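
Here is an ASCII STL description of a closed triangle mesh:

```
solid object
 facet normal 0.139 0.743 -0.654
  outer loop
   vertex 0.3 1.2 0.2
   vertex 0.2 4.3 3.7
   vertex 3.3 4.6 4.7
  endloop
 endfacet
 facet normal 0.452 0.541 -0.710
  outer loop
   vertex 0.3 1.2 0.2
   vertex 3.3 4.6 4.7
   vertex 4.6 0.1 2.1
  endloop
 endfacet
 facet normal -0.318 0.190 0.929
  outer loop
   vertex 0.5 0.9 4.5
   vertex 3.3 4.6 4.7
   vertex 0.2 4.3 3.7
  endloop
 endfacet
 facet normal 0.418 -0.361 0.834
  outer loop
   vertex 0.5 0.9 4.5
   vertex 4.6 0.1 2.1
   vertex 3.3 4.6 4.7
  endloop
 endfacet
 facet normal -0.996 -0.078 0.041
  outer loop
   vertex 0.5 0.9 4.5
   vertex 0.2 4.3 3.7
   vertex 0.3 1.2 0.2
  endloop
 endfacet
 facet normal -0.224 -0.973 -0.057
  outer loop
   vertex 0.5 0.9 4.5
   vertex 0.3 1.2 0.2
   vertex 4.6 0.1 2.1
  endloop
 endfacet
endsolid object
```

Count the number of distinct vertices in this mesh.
5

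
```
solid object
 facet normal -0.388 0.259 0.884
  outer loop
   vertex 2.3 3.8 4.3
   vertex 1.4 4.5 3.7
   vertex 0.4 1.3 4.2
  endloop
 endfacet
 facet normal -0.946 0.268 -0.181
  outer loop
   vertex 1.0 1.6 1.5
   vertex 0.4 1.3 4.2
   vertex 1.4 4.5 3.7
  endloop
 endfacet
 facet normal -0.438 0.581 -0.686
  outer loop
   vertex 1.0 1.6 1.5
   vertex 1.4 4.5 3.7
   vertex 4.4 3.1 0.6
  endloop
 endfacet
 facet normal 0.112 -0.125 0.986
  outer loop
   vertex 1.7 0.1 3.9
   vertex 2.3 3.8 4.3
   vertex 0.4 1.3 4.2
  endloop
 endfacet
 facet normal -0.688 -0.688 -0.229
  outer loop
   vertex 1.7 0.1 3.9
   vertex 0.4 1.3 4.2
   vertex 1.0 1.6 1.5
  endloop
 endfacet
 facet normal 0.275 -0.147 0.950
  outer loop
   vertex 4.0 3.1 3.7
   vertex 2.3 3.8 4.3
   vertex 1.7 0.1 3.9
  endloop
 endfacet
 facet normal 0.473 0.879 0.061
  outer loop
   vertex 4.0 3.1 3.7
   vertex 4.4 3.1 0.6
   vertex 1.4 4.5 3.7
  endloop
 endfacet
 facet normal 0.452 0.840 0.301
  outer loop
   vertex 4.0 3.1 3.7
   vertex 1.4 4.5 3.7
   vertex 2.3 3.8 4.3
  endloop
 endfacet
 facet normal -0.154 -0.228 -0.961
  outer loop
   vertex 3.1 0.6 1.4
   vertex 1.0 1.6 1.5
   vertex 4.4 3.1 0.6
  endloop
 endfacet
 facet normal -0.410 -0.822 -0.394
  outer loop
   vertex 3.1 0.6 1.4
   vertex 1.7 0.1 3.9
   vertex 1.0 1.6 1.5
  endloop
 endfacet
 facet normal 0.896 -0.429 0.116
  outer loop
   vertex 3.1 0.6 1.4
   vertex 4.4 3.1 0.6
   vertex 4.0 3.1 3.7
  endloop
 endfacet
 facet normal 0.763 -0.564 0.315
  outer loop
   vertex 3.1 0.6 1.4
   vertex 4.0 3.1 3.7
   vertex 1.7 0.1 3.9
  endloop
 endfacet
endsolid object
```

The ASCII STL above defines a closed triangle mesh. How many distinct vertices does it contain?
8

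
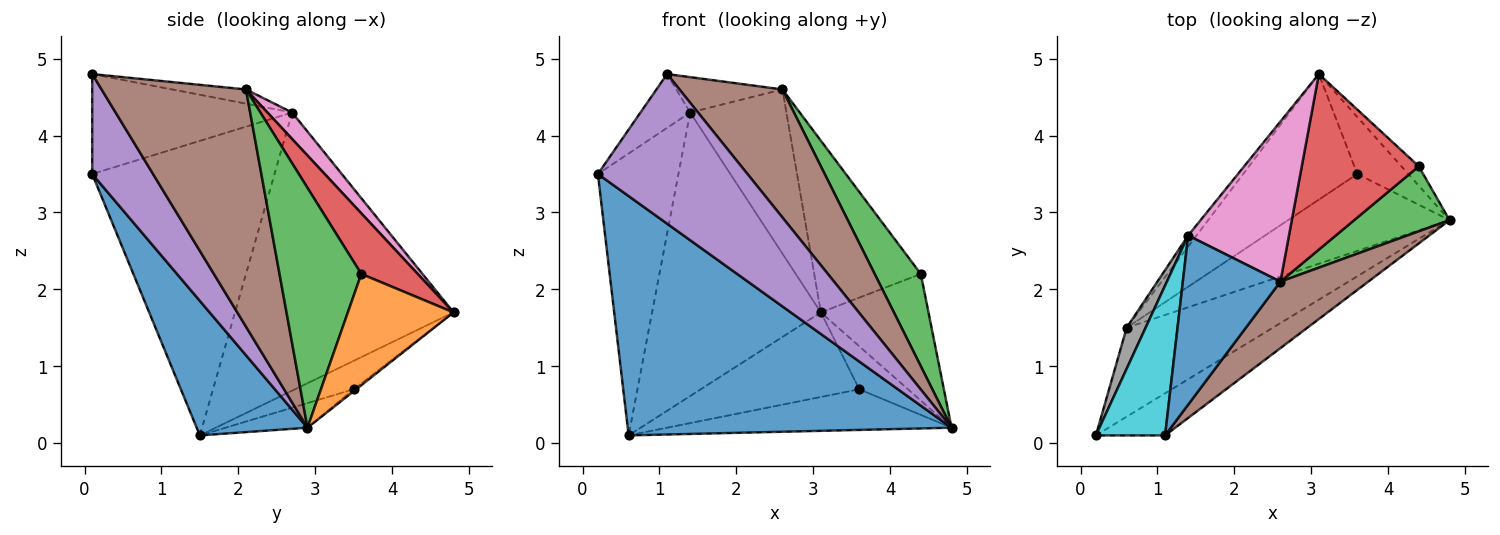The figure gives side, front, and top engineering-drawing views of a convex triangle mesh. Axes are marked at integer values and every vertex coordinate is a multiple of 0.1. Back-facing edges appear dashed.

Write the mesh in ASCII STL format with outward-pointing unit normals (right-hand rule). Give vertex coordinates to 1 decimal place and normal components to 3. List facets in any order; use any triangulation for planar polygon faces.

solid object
 facet normal 0.305 -0.893 -0.332
  outer loop
   vertex 0.6 1.5 0.1
   vertex 4.8 2.9 0.2
   vertex 0.2 0.1 3.5
  endloop
 endfacet
 facet normal -0.032 0.602 -0.798
  outer loop
   vertex 3.6 3.5 0.7
   vertex 3.1 4.8 1.7
   vertex 4.8 2.9 0.2
  endloop
 endfacet
 facet normal -0.134 0.463 -0.876
  outer loop
   vertex 3.6 3.5 0.7
   vertex 4.8 2.9 0.2
   vertex 0.6 1.5 0.1
  endloop
 endfacet
 facet normal -0.202 0.547 -0.812
  outer loop
   vertex 3.6 3.5 0.7
   vertex 0.6 1.5 0.1
   vertex 3.1 4.8 1.7
  endloop
 endfacet
 facet normal 0.365 -0.896 -0.252
  outer loop
   vertex 1.1 0.1 4.8
   vertex 0.2 0.1 3.5
   vertex 4.8 2.9 0.2
  endloop
 endfacet
 facet normal 0.780 -0.556 0.289
  outer loop
   vertex 1.1 0.1 4.8
   vertex 4.8 2.9 0.2
   vertex 2.6 2.1 4.6
  endloop
 endfacet
 facet normal 0.180 0.704 0.687
  outer loop
   vertex 1.4 2.7 4.3
   vertex 2.6 2.1 4.6
   vertex 3.1 4.8 1.7
  endloop
 endfacet
 facet normal -0.913 0.403 0.059
  outer loop
   vertex 1.4 2.7 4.3
   vertex 0.6 1.5 0.1
   vertex 0.2 0.1 3.5
  endloop
 endfacet
 facet normal -0.791 0.611 -0.024
  outer loop
   vertex 1.4 2.7 4.3
   vertex 3.1 4.8 1.7
   vertex 0.6 1.5 0.1
  endloop
 endfacet
 facet normal -0.806 0.200 0.558
  outer loop
   vertex 1.4 2.7 4.3
   vertex 0.2 0.1 3.5
   vertex 1.1 0.1 4.8
  endloop
 endfacet
 facet normal -0.141 0.203 0.969
  outer loop
   vertex 1.4 2.7 4.3
   vertex 1.1 0.1 4.8
   vertex 2.6 2.1 4.6
  endloop
 endfacet
 facet normal 0.697 0.709 -0.109
  outer loop
   vertex 4.4 3.6 2.2
   vertex 4.8 2.9 0.2
   vertex 3.1 4.8 1.7
  endloop
 endfacet
 facet normal 0.823 -0.464 0.327
  outer loop
   vertex 4.4 3.6 2.2
   vertex 2.6 2.1 4.6
   vertex 4.8 2.9 0.2
  endloop
 endfacet
 facet normal 0.347 0.656 0.670
  outer loop
   vertex 4.4 3.6 2.2
   vertex 3.1 4.8 1.7
   vertex 2.6 2.1 4.6
  endloop
 endfacet
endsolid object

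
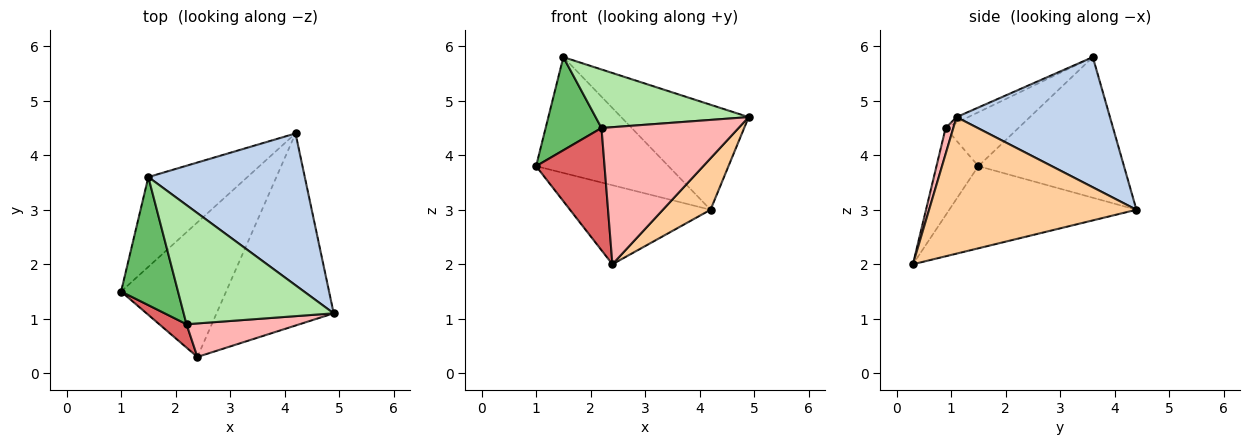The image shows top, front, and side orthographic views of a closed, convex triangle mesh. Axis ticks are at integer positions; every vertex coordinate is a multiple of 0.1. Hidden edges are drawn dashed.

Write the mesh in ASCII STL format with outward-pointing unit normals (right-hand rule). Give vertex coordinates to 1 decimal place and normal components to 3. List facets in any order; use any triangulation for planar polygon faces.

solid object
 facet normal -0.656 0.596 -0.462
  outer loop
   vertex 1.5 3.6 5.8
   vertex 4.2 4.4 3.0
   vertex 1.0 1.5 3.8
  endloop
 endfacet
 facet normal 0.565 0.469 0.679
  outer loop
   vertex 1.5 3.6 5.8
   vertex 4.9 1.1 4.7
   vertex 4.2 4.4 3.0
  endloop
 endfacet
 facet normal -0.559 0.420 -0.715
  outer loop
   vertex 2.4 0.3 2.0
   vertex 1.0 1.5 3.8
   vertex 4.2 4.4 3.0
  endloop
 endfacet
 facet normal 0.748 -0.172 -0.641
  outer loop
   vertex 2.4 0.3 2.0
   vertex 4.2 4.4 3.0
   vertex 4.9 1.1 4.7
  endloop
 endfacet
 facet normal -0.608 -0.467 0.642
  outer loop
   vertex 2.2 0.9 4.5
   vertex 1.5 3.6 5.8
   vertex 1.0 1.5 3.8
  endloop
 endfacet
 facet normal -0.034 -0.441 0.897
  outer loop
   vertex 2.2 0.9 4.5
   vertex 4.9 1.1 4.7
   vertex 1.5 3.6 5.8
  endloop
 endfacet
 facet normal -0.515 -0.842 0.161
  outer loop
   vertex 2.2 0.9 4.5
   vertex 1.0 1.5 3.8
   vertex 2.4 0.3 2.0
  endloop
 endfacet
 facet normal 0.054 -0.970 0.237
  outer loop
   vertex 2.2 0.9 4.5
   vertex 2.4 0.3 2.0
   vertex 4.9 1.1 4.7
  endloop
 endfacet
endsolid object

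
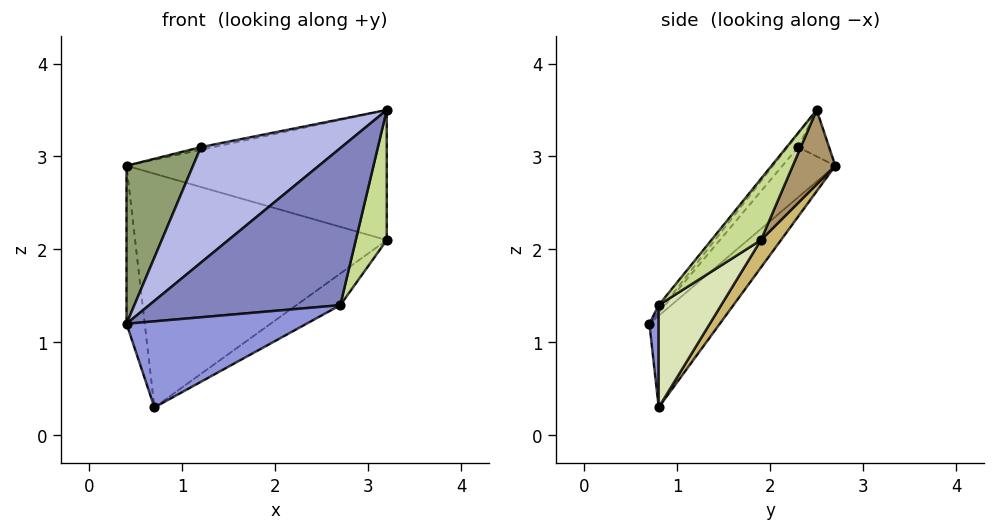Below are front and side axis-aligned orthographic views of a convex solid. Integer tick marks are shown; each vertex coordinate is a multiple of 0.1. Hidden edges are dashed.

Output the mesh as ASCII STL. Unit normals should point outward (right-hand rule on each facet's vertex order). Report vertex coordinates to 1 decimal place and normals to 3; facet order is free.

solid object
 facet normal -0.929 0.240 -0.283
  outer loop
   vertex 0.7 0.8 0.3
   vertex 0.4 0.7 1.2
   vertex 0.4 2.7 2.9
  endloop
 endfacet
 facet normal -0.021 -0.775 0.632
  outer loop
   vertex 2.7 0.8 1.4
   vertex 3.2 2.5 3.5
   vertex 0.4 0.7 1.2
  endloop
 endfacet
 facet normal 0.051 -0.994 -0.093
  outer loop
   vertex 2.7 0.8 1.4
   vertex 0.4 0.7 1.2
   vertex 0.7 0.8 0.3
  endloop
 endfacet
 facet normal -0.056 -0.752 0.657
  outer loop
   vertex 1.2 2.3 3.1
   vertex 0.4 0.7 1.2
   vertex 3.2 2.5 3.5
  endloop
 endfacet
 facet normal -0.457 -0.576 0.678
  outer loop
   vertex 1.2 2.3 3.1
   vertex 0.4 2.7 2.9
   vertex 0.4 0.7 1.2
  endloop
 endfacet
 facet normal -0.203 0.081 0.976
  outer loop
   vertex 1.2 2.3 3.1
   vertex 3.2 2.5 3.5
   vertex 0.4 2.7 2.9
  endloop
 endfacet
 facet normal 0.827 -0.517 0.222
  outer loop
   vertex 3.2 1.9 2.1
   vertex 3.2 2.5 3.5
   vertex 2.7 0.8 1.4
  endloop
 endfacet
 facet normal 0.456 0.321 -0.830
  outer loop
   vertex 3.2 1.9 2.1
   vertex 2.7 0.8 1.4
   vertex 0.7 0.8 0.3
  endloop
 endfacet
 facet normal 0.148 0.909 -0.390
  outer loop
   vertex 3.2 1.9 2.1
   vertex 0.4 2.7 2.9
   vertex 3.2 2.5 3.5
  endloop
 endfacet
 facet normal 0.064 0.809 -0.584
  outer loop
   vertex 3.2 1.9 2.1
   vertex 0.7 0.8 0.3
   vertex 0.4 2.7 2.9
  endloop
 endfacet
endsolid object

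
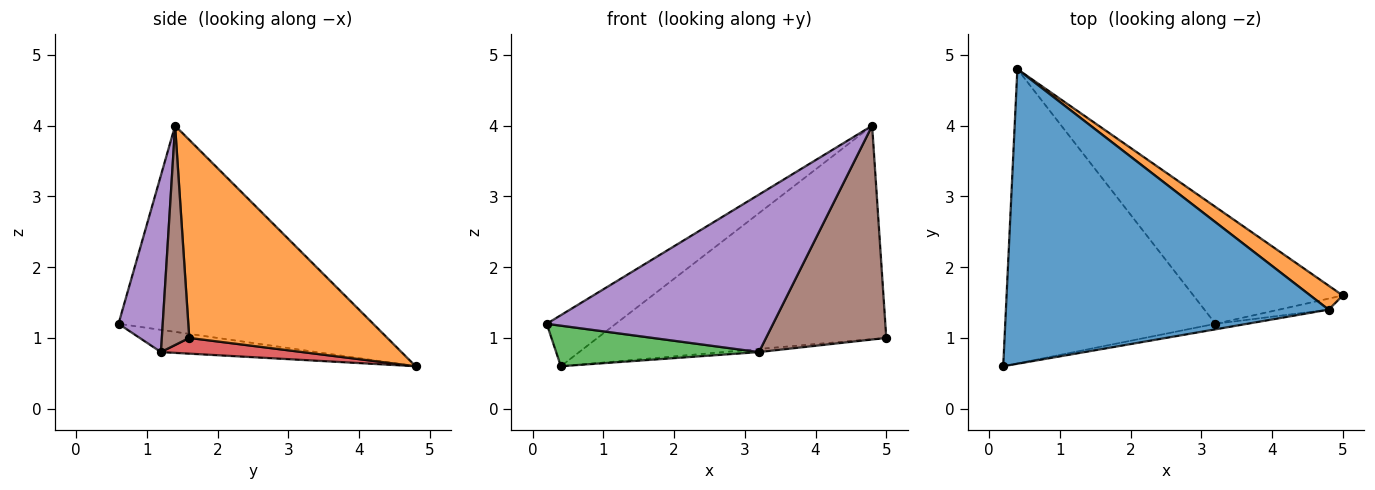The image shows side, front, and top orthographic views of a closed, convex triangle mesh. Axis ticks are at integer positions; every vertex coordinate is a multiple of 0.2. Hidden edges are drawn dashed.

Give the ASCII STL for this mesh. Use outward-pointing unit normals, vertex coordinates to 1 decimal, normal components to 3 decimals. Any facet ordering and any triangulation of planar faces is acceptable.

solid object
 facet normal -0.533 0.144 0.834
  outer loop
   vertex 4.8 1.4 4.0
   vertex 0.4 4.8 0.6
   vertex 0.2 0.6 1.2
  endloop
 endfacet
 facet normal 0.563 0.821 0.092
  outer loop
   vertex 4.8 1.4 4.0
   vertex 5.0 1.6 1.0
   vertex 0.4 4.8 0.6
  endloop
 endfacet
 facet normal -0.104 -0.136 -0.985
  outer loop
   vertex 3.2 1.2 0.8
   vertex 0.2 0.6 1.2
   vertex 0.4 4.8 0.6
  endloop
 endfacet
 facet normal 0.105 0.026 -0.994
  outer loop
   vertex 3.2 1.2 0.8
   vertex 0.4 4.8 0.6
   vertex 5.0 1.6 1.0
  endloop
 endfacet
 facet normal 0.192 -0.981 -0.034
  outer loop
   vertex 3.2 1.2 0.8
   vertex 4.8 1.4 4.0
   vertex 0.2 0.6 1.2
  endloop
 endfacet
 facet normal 0.222 -0.974 -0.050
  outer loop
   vertex 3.2 1.2 0.8
   vertex 5.0 1.6 1.0
   vertex 4.8 1.4 4.0
  endloop
 endfacet
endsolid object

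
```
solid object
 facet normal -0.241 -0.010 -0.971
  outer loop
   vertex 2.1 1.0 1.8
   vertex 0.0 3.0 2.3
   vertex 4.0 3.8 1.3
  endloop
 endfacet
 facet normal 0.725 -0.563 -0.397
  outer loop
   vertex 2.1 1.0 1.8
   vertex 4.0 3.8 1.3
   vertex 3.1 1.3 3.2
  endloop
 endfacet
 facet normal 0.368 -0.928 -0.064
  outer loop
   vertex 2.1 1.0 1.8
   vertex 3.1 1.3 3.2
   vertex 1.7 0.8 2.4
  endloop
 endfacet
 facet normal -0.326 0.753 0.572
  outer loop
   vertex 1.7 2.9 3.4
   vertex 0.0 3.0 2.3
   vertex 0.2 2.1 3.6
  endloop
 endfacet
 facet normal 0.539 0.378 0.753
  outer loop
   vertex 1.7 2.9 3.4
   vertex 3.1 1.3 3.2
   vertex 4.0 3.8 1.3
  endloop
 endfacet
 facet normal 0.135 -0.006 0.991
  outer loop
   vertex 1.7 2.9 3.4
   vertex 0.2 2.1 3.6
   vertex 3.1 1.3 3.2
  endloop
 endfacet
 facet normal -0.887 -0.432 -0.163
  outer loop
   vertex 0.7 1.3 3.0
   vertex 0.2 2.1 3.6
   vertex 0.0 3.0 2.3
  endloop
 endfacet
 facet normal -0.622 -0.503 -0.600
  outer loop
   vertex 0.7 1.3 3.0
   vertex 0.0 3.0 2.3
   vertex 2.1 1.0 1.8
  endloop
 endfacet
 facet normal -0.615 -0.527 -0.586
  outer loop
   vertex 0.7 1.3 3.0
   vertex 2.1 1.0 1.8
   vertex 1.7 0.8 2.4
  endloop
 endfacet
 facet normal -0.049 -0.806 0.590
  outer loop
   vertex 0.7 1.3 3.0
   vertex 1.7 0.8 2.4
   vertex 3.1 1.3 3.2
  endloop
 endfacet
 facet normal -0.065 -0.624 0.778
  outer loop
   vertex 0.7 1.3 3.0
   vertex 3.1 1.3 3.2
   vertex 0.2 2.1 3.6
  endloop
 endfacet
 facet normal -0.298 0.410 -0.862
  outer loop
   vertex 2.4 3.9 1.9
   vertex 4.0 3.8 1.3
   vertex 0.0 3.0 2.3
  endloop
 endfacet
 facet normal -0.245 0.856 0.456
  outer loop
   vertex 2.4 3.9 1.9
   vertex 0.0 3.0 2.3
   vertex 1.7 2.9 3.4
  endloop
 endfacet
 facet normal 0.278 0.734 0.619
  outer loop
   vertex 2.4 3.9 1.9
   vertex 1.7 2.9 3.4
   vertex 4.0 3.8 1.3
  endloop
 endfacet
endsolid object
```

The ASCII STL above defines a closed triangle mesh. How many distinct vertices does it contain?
9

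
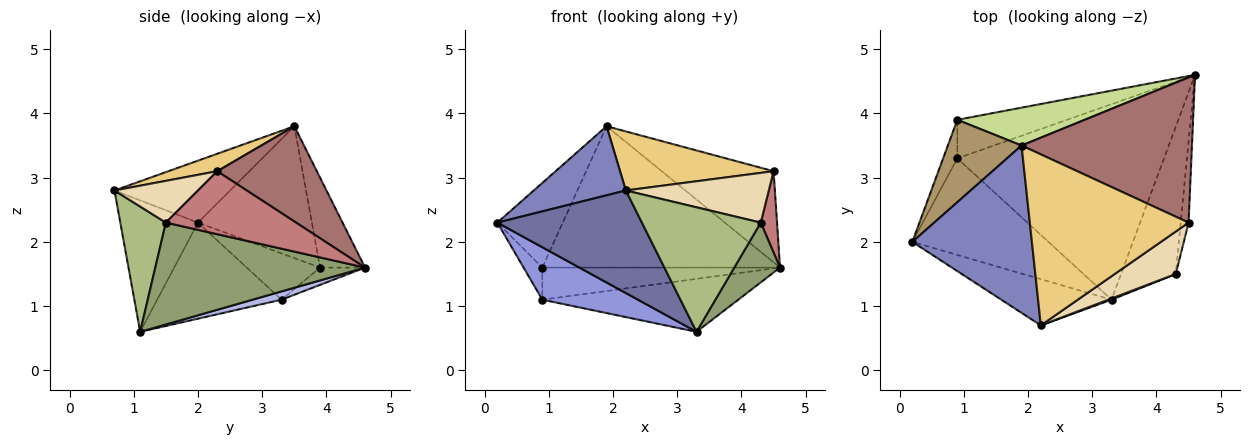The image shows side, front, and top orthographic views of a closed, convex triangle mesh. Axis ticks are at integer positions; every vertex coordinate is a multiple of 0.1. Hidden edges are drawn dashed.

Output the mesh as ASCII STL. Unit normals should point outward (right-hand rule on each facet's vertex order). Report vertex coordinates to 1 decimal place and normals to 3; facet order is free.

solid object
 facet normal -0.440 -0.819 -0.369
  outer loop
   vertex 2.2 0.7 2.8
   vertex 0.2 2.0 2.3
   vertex 3.3 1.1 0.6
  endloop
 endfacet
 facet normal -0.432 -0.344 0.834
  outer loop
   vertex 1.9 3.5 3.8
   vertex 0.2 2.0 2.3
   vertex 2.2 0.7 2.8
  endloop
 endfacet
 facet normal -0.527 -0.405 -0.747
  outer loop
   vertex 0.9 3.3 1.1
   vertex 3.3 1.1 0.6
   vertex 0.2 2.0 2.3
  endloop
 endfacet
 facet normal 0.039 0.261 -0.965
  outer loop
   vertex 0.9 3.3 1.1
   vertex 4.6 4.6 1.6
   vertex 3.3 1.1 0.6
  endloop
 endfacet
 facet normal 0.865 -0.189 -0.465
  outer loop
   vertex 4.3 1.5 2.3
   vertex 3.3 1.1 0.6
   vertex 4.6 4.6 1.6
  endloop
 endfacet
 facet normal 0.358 -0.934 0.009
  outer loop
   vertex 4.3 1.5 2.3
   vertex 2.2 0.7 2.8
   vertex 3.3 1.1 0.6
  endloop
 endfacet
 facet normal -0.180 0.950 0.254
  outer loop
   vertex 0.9 3.9 1.6
   vertex 1.9 3.5 3.8
   vertex 4.6 4.6 1.6
  endloop
 endfacet
 facet normal -0.120 0.636 -0.763
  outer loop
   vertex 0.9 3.9 1.6
   vertex 4.6 4.6 1.6
   vertex 0.9 3.3 1.1
  endloop
 endfacet
 facet normal -0.780 0.448 0.436
  outer loop
   vertex 0.9 3.9 1.6
   vertex 0.2 2.0 2.3
   vertex 1.9 3.5 3.8
  endloop
 endfacet
 facet normal -0.929 0.237 -0.285
  outer loop
   vertex 0.9 3.9 1.6
   vertex 0.9 3.3 1.1
   vertex 0.2 2.0 2.3
  endloop
 endfacet
 facet normal 0.103 -0.325 0.940
  outer loop
   vertex 4.5 2.3 3.1
   vertex 1.9 3.5 3.8
   vertex 2.2 0.7 2.8
  endloop
 endfacet
 facet normal 0.406 -0.695 0.593
  outer loop
   vertex 4.5 2.3 3.1
   vertex 2.2 0.7 2.8
   vertex 4.3 1.5 2.3
  endloop
 endfacet
 facet normal 0.428 0.481 0.765
  outer loop
   vertex 4.5 2.3 3.1
   vertex 4.6 4.6 1.6
   vertex 1.9 3.5 3.8
  endloop
 endfacet
 facet normal 0.985 -0.123 -0.123
  outer loop
   vertex 4.5 2.3 3.1
   vertex 4.3 1.5 2.3
   vertex 4.6 4.6 1.6
  endloop
 endfacet
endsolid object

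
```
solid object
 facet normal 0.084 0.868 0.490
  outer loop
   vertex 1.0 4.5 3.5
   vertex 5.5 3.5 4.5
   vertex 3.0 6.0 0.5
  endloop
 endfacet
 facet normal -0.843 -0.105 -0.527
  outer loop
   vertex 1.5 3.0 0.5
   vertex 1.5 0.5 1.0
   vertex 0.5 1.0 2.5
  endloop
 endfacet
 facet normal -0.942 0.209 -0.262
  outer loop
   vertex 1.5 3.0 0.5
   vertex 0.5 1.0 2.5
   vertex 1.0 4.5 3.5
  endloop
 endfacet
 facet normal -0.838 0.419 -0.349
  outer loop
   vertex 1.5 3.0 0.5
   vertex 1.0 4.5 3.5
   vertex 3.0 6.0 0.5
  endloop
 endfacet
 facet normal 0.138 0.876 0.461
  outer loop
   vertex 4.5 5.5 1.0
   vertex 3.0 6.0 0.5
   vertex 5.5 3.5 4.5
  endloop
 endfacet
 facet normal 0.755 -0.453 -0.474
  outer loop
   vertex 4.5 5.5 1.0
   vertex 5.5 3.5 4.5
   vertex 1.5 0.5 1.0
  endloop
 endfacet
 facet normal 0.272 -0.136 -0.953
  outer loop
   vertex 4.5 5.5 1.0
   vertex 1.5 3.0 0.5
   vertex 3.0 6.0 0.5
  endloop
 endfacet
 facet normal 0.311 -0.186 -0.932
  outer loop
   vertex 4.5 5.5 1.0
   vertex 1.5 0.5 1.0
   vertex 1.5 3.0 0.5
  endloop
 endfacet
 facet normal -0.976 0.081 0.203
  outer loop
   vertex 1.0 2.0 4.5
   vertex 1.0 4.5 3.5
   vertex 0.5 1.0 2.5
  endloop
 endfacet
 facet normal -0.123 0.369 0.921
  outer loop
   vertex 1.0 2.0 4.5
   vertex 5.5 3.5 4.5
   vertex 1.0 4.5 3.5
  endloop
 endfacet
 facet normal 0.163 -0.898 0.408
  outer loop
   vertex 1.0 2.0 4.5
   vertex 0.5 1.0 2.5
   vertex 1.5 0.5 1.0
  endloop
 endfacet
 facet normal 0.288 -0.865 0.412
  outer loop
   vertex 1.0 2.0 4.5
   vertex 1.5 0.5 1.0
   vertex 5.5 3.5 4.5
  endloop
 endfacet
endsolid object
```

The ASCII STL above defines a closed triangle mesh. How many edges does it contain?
18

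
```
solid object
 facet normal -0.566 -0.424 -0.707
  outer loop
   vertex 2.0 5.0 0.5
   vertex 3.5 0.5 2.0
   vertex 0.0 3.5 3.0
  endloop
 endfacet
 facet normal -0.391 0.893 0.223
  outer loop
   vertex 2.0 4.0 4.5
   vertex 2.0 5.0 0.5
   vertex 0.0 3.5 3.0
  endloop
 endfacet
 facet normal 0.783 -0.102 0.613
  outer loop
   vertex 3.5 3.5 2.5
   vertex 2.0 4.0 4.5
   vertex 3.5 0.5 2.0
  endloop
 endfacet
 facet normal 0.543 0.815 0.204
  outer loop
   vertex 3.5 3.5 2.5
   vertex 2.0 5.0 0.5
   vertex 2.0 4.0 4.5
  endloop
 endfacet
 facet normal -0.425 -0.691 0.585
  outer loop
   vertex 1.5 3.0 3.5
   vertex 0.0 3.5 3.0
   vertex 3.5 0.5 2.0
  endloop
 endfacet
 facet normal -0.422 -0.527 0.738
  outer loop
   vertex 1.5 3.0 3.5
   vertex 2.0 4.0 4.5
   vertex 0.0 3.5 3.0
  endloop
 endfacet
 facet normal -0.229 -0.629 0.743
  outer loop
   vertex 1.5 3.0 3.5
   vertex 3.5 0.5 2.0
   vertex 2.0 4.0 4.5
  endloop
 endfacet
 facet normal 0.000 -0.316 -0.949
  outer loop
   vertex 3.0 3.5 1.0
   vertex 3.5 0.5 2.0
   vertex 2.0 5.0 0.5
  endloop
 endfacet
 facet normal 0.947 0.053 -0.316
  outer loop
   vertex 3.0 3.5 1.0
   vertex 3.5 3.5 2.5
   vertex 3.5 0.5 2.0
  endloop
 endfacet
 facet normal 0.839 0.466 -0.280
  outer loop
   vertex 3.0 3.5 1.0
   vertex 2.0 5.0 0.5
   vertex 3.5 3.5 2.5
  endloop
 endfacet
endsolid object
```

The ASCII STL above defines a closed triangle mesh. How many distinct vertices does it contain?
7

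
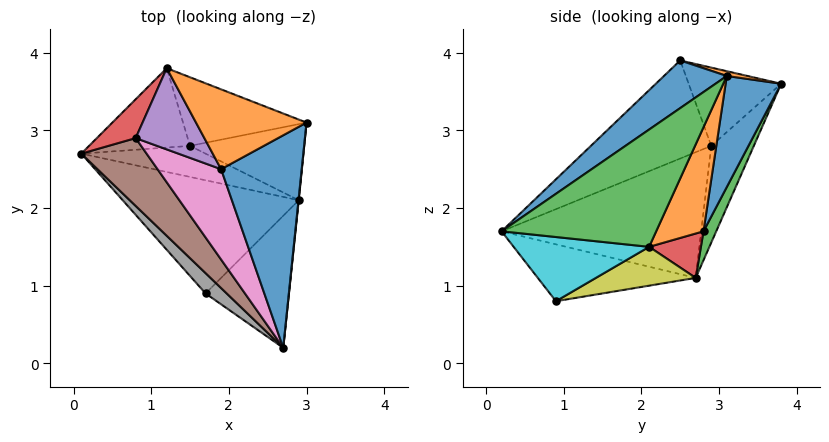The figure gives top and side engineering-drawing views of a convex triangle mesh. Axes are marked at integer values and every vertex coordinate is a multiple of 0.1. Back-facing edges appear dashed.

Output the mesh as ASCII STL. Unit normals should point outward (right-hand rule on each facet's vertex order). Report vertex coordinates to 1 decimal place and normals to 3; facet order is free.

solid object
 facet normal 0.428 -0.543 0.723
  outer loop
   vertex 1.9 2.5 3.9
   vertex 2.7 0.2 1.7
   vertex 3.0 3.1 3.7
  endloop
 endfacet
 facet normal 0.042 0.246 0.968
  outer loop
   vertex 1.2 3.8 3.6
   vertex 1.9 2.5 3.9
   vertex 3.0 3.1 3.7
  endloop
 endfacet
 facet normal 0.995 -0.104 0.002
  outer loop
   vertex 2.9 2.1 1.5
   vertex 3.0 3.1 3.7
   vertex 2.7 0.2 1.7
  endloop
 endfacet
 facet normal -0.925 0.081 0.371
  outer loop
   vertex 0.8 2.9 2.8
   vertex 1.2 3.8 3.6
   vertex 0.1 2.7 1.1
  endloop
 endfacet
 facet normal -0.729 -0.245 0.640
  outer loop
   vertex 0.8 2.9 2.8
   vertex 1.9 2.5 3.9
   vertex 1.2 3.8 3.6
  endloop
 endfacet
 facet normal -0.689 -0.630 0.358
  outer loop
   vertex 0.8 2.9 2.8
   vertex 0.1 2.7 1.1
   vertex 2.7 0.2 1.7
  endloop
 endfacet
 facet normal -0.651 -0.630 0.422
  outer loop
   vertex 0.8 2.9 2.8
   vertex 2.7 0.2 1.7
   vertex 1.9 2.5 3.9
  endloop
 endfacet
 facet normal -0.700 -0.665 0.260
  outer loop
   vertex 1.7 0.9 0.8
   vertex 2.7 0.2 1.7
   vertex 0.1 2.7 1.1
  endloop
 endfacet
 facet normal 0.203 0.334 -0.920
  outer loop
   vertex 1.7 0.9 0.8
   vertex 0.1 2.7 1.1
   vertex 2.9 2.1 1.5
  endloop
 endfacet
 facet normal 0.603 -0.146 -0.784
  outer loop
   vertex 1.7 0.9 0.8
   vertex 2.9 2.1 1.5
   vertex 2.7 0.2 1.7
  endloop
 endfacet
 facet normal 0.352 0.850 -0.392
  outer loop
   vertex 1.5 2.8 1.7
   vertex 1.2 3.8 3.6
   vertex 3.0 3.1 3.7
  endloop
 endfacet
 facet normal 0.364 0.842 -0.399
  outer loop
   vertex 1.5 2.8 1.7
   vertex 3.0 3.1 3.7
   vertex 2.9 2.1 1.5
  endloop
 endfacet
 facet normal 0.128 0.886 -0.446
  outer loop
   vertex 1.5 2.8 1.7
   vertex 0.1 2.7 1.1
   vertex 1.2 3.8 3.6
  endloop
 endfacet
 facet normal 0.245 0.686 -0.686
  outer loop
   vertex 1.5 2.8 1.7
   vertex 2.9 2.1 1.5
   vertex 0.1 2.7 1.1
  endloop
 endfacet
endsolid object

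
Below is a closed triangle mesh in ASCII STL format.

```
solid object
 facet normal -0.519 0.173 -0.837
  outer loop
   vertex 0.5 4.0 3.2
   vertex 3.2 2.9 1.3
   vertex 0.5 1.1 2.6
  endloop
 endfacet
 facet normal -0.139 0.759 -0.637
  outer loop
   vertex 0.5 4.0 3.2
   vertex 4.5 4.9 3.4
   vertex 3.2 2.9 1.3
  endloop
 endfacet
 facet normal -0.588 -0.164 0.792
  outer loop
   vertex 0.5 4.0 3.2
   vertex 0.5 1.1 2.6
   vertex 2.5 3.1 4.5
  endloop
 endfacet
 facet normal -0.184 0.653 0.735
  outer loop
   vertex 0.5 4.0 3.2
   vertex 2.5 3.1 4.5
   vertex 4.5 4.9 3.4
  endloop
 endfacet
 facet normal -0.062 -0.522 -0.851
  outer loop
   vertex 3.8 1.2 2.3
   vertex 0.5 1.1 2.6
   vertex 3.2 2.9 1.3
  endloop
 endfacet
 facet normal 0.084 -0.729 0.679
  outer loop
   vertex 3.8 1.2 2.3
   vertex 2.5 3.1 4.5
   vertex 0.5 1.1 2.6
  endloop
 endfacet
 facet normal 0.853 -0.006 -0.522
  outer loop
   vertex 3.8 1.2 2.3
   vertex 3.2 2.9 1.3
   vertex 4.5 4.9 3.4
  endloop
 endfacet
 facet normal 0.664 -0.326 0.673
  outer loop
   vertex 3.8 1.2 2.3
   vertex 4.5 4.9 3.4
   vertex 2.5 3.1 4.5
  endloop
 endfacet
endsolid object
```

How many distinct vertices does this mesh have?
6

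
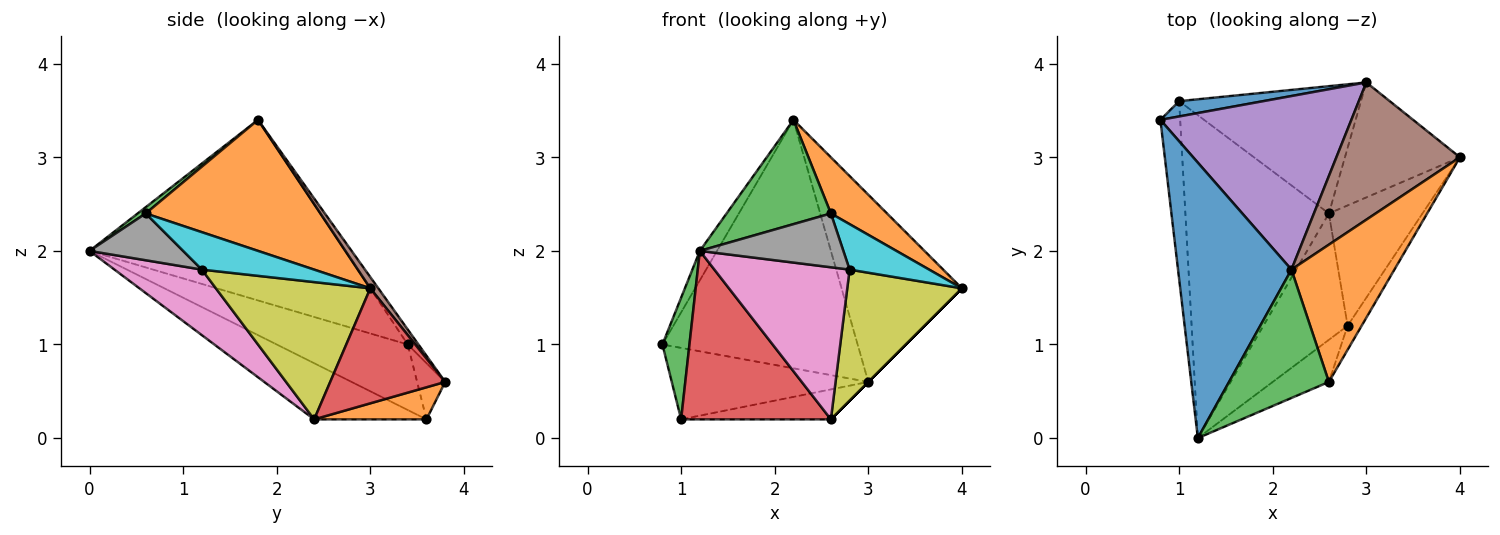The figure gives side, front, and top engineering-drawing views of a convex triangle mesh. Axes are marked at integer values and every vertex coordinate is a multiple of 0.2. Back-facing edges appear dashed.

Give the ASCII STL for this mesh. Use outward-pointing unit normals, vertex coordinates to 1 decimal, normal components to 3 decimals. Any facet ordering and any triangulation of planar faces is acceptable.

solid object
 facet normal -0.845 0.057 0.531
  outer loop
   vertex 2.2 1.8 3.4
   vertex 0.8 3.4 1.0
   vertex 1.2 0.0 2.0
  endloop
 endfacet
 facet normal 0.762 -0.245 0.599
  outer loop
   vertex 2.6 0.6 2.4
   vertex 4.0 3.0 1.6
   vertex 2.2 1.8 3.4
  endloop
 endfacet
 facet normal 0.048 -0.630 0.775
  outer loop
   vertex 2.6 0.6 2.4
   vertex 2.2 1.8 3.4
   vertex 1.2 0.0 2.0
  endloop
 endfacet
 facet normal 0.707 0.000 -0.707
  outer loop
   vertex 3.0 3.8 0.6
   vertex 4.0 3.0 1.6
   vertex 2.6 2.4 0.2
  endloop
 endfacet
 facet normal -0.045 0.819 0.572
  outer loop
   vertex 3.0 3.8 0.6
   vertex 0.8 3.4 1.0
   vertex 2.2 1.8 3.4
  endloop
 endfacet
 facet normal 0.054 0.805 0.591
  outer loop
   vertex 3.0 3.8 0.6
   vertex 2.2 1.8 3.4
   vertex 4.0 3.0 1.6
  endloop
 endfacet
 facet normal 0.445 -0.689 -0.572
  outer loop
   vertex 2.8 1.2 1.8
   vertex 1.2 0.0 2.0
   vertex 2.6 2.4 0.2
  endloop
 endfacet
 facet normal 0.457 -0.701 -0.548
  outer loop
   vertex 2.8 1.2 1.8
   vertex 2.6 0.6 2.4
   vertex 1.2 0.0 2.0
  endloop
 endfacet
 facet normal 0.704 -0.523 -0.480
  outer loop
   vertex 2.8 1.2 1.8
   vertex 2.6 2.4 0.2
   vertex 4.0 3.0 1.6
  endloop
 endfacet
 facet normal 0.780 -0.553 -0.293
  outer loop
   vertex 2.8 1.2 1.8
   vertex 4.0 3.0 1.6
   vertex 2.6 0.6 2.4
  endloop
 endfacet
 facet normal -0.138 0.968 0.208
  outer loop
   vertex 1.0 3.6 0.2
   vertex 0.8 3.4 1.0
   vertex 3.0 3.8 0.6
  endloop
 endfacet
 facet normal 0.169 0.226 -0.959
  outer loop
   vertex 1.0 3.6 0.2
   vertex 3.0 3.8 0.6
   vertex 2.6 2.4 0.2
  endloop
 endfacet
 facet normal -0.939 -0.194 -0.283
  outer loop
   vertex 1.0 3.6 0.2
   vertex 1.2 0.0 2.0
   vertex 0.8 3.4 1.0
  endloop
 endfacet
 facet normal -0.328 -0.437 -0.838
  outer loop
   vertex 1.0 3.6 0.2
   vertex 2.6 2.4 0.2
   vertex 1.2 0.0 2.0
  endloop
 endfacet
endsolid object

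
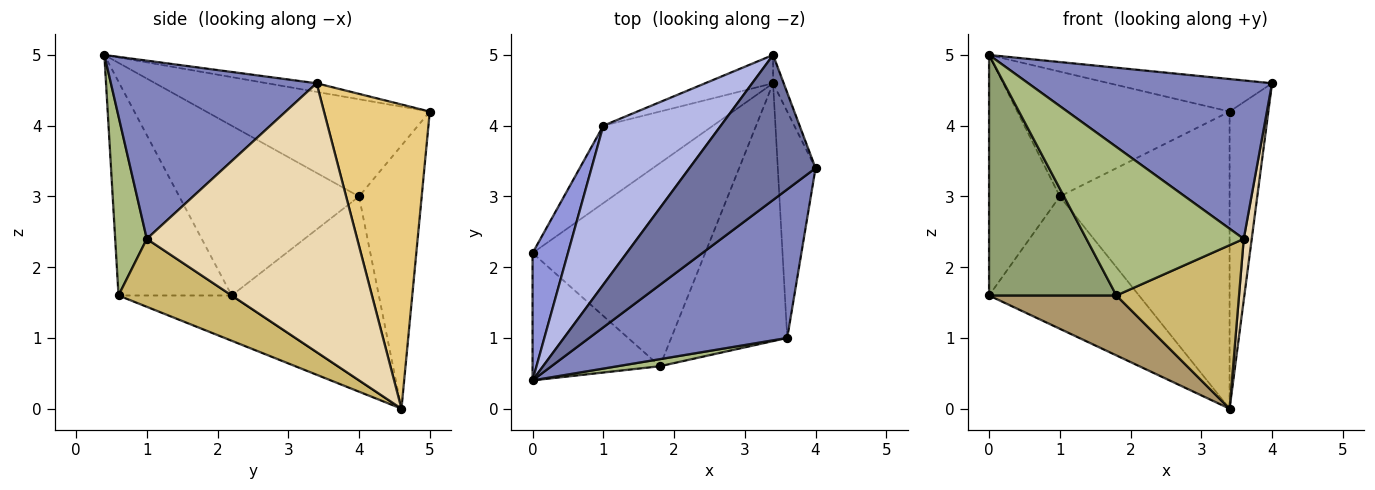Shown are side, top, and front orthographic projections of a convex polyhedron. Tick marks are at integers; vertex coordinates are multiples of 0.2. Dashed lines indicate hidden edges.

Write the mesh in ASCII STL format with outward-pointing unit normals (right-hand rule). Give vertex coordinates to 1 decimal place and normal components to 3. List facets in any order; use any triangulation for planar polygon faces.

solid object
 facet normal -0.066 0.218 0.974
  outer loop
   vertex 3.4 5.0 4.2
   vertex 0.0 0.4 5.0
   vertex 4.0 3.4 4.6
  endloop
 endfacet
 facet normal 0.524 -0.621 0.582
  outer loop
   vertex 3.6 1.0 2.4
   vertex 4.0 3.4 4.6
   vertex 0.0 0.4 5.0
  endloop
 endfacet
 facet normal -0.914 0.359 0.190
  outer loop
   vertex 1.0 4.0 3.0
   vertex 0.0 2.2 1.6
   vertex 0.0 0.4 5.0
  endloop
 endfacet
 facet normal -0.545 0.518 0.659
  outer loop
   vertex 1.0 4.0 3.0
   vertex 0.0 0.4 5.0
   vertex 3.4 5.0 4.2
  endloop
 endfacet
 facet normal -0.618 -0.695 -0.368
  outer loop
   vertex 1.8 0.6 1.6
   vertex 0.0 0.4 5.0
   vertex 0.0 2.2 1.6
  endloop
 endfacet
 facet normal 0.197 -0.979 0.047
  outer loop
   vertex 1.8 0.6 1.6
   vertex 3.6 1.0 2.4
   vertex 0.0 0.4 5.0
  endloop
 endfacet
 facet normal -0.646 0.659 -0.385
  outer loop
   vertex 3.4 4.6 0.0
   vertex 0.0 2.2 1.6
   vertex 1.0 4.0 3.0
  endloop
 endfacet
 facet normal -0.345 0.934 -0.089
  outer loop
   vertex 3.4 4.6 0.0
   vertex 1.0 4.0 3.0
   vertex 3.4 5.0 4.2
  endloop
 endfacet
 facet normal -0.244 -0.274 -0.930
  outer loop
   vertex 3.4 4.6 0.0
   vertex 1.8 0.6 1.6
   vertex 0.0 2.2 1.6
  endloop
 endfacet
 facet normal 0.443 -0.480 -0.757
  outer loop
   vertex 3.4 4.6 0.0
   vertex 3.6 1.0 2.4
   vertex 1.8 0.6 1.6
  endloop
 endfacet
 facet normal 0.938 0.344 -0.033
  outer loop
   vertex 3.4 4.6 0.0
   vertex 3.4 5.0 4.2
   vertex 4.0 3.4 4.6
  endloop
 endfacet
 facet normal 0.990 -0.038 -0.139
  outer loop
   vertex 3.4 4.6 0.0
   vertex 4.0 3.4 4.6
   vertex 3.6 1.0 2.4
  endloop
 endfacet
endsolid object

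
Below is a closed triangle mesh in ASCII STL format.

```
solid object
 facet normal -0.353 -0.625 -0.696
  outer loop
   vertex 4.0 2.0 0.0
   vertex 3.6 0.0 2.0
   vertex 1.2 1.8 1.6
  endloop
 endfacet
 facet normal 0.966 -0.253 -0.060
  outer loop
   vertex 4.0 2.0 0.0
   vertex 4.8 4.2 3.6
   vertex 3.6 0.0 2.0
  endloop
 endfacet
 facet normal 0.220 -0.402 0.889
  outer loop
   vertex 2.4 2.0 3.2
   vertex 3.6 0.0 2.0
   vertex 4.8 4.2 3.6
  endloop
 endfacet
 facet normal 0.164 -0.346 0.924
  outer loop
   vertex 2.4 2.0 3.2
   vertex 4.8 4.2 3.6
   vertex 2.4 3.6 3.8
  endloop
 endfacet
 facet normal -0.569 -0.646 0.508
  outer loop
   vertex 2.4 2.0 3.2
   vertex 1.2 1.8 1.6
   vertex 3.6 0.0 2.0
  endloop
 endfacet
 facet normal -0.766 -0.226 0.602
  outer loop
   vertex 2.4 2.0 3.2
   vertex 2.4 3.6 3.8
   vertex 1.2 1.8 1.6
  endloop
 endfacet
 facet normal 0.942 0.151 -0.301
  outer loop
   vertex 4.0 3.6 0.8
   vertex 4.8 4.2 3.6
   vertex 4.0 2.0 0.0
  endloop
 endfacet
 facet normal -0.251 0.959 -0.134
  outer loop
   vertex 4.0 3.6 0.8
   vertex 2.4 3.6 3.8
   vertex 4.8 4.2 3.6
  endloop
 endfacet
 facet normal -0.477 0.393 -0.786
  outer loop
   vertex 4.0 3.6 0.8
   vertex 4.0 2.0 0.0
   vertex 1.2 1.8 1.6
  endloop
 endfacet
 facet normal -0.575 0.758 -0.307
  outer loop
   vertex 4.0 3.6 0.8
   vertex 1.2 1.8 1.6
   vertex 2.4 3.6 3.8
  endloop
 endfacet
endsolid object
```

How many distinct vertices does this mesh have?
7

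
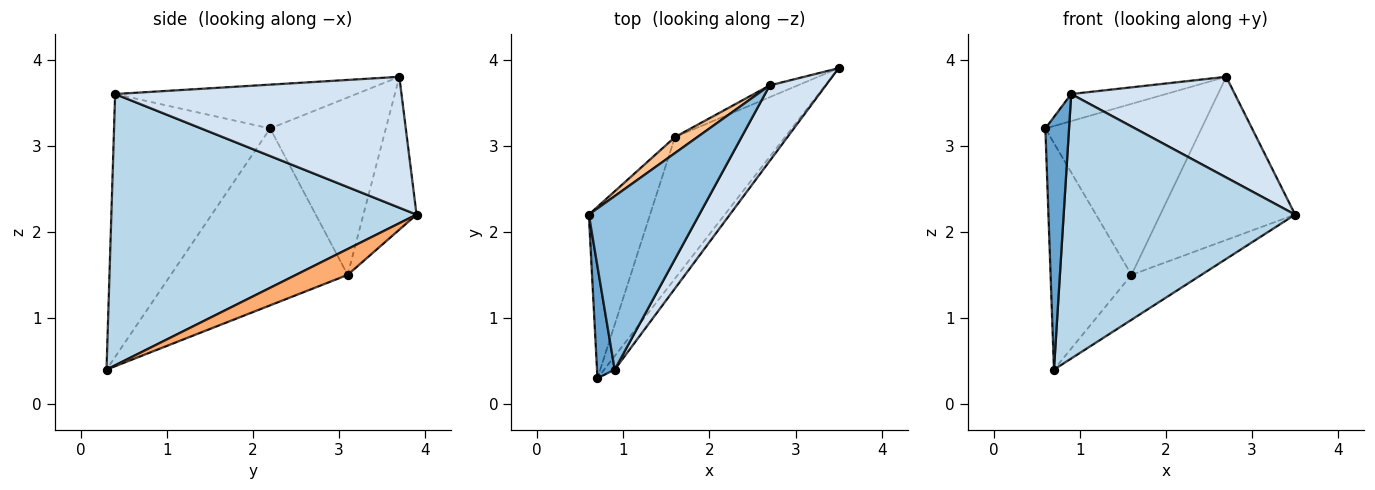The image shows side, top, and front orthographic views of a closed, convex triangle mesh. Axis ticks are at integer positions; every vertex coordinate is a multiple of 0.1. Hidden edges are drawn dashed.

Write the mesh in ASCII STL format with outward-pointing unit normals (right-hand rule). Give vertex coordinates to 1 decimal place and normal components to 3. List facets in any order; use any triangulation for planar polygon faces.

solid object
 facet normal -0.987 -0.150 0.066
  outer loop
   vertex 0.9 0.4 3.6
   vertex 0.6 2.2 3.2
   vertex 0.7 0.3 0.4
  endloop
 endfacet
 facet normal -0.365 0.144 0.920
  outer loop
   vertex 0.9 0.4 3.6
   vertex 2.7 3.7 3.8
   vertex 0.6 2.2 3.2
  endloop
 endfacet
 facet normal 0.796 -0.604 -0.031
  outer loop
   vertex 0.9 0.4 3.6
   vertex 0.7 0.3 0.4
   vertex 3.5 3.9 2.2
  endloop
 endfacet
 facet normal 0.814 -0.465 0.349
  outer loop
   vertex 0.9 0.4 3.6
   vertex 3.5 3.9 2.2
   vertex 2.7 3.7 3.8
  endloop
 endfacet
 facet normal -0.867 0.397 -0.300
  outer loop
   vertex 1.6 3.1 1.5
   vertex 0.7 0.3 0.4
   vertex 0.6 2.2 3.2
  endloop
 endfacet
 facet normal 0.218 0.295 -0.930
  outer loop
   vertex 1.6 3.1 1.5
   vertex 3.5 3.9 2.2
   vertex 0.7 0.3 0.4
  endloop
 endfacet
 facet normal -0.594 0.801 0.075
  outer loop
   vertex 1.6 3.1 1.5
   vertex 0.6 2.2 3.2
   vertex 2.7 3.7 3.8
  endloop
 endfacet
 facet normal -0.366 0.928 -0.067
  outer loop
   vertex 1.6 3.1 1.5
   vertex 2.7 3.7 3.8
   vertex 3.5 3.9 2.2
  endloop
 endfacet
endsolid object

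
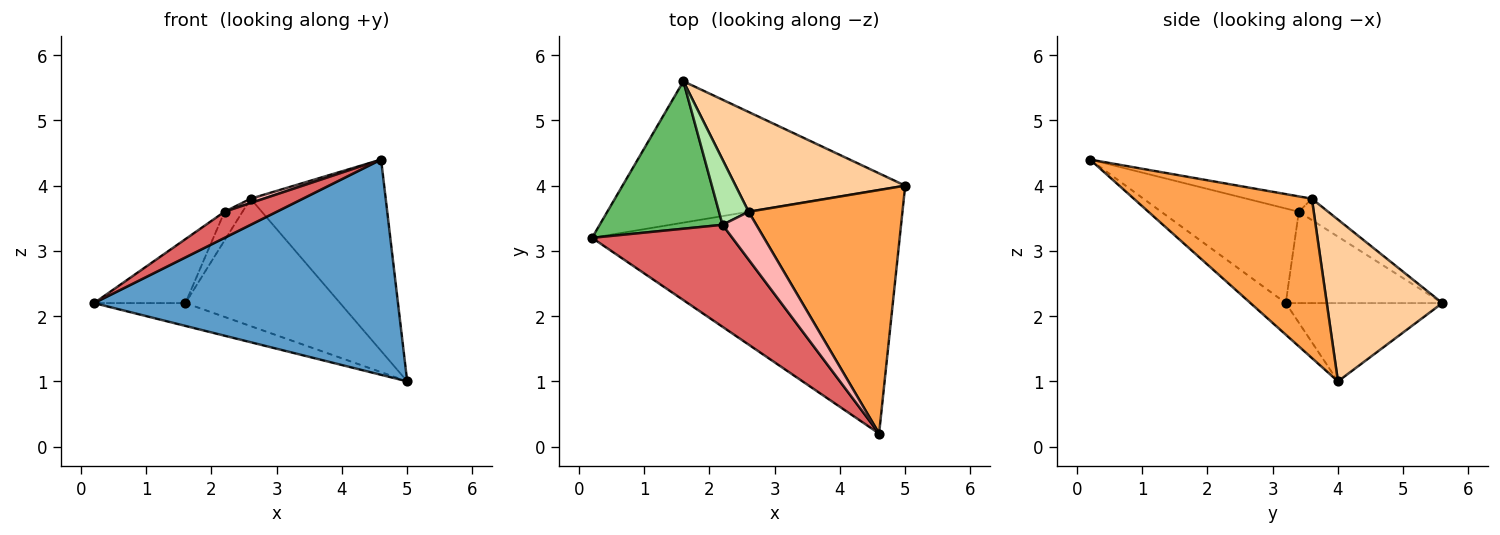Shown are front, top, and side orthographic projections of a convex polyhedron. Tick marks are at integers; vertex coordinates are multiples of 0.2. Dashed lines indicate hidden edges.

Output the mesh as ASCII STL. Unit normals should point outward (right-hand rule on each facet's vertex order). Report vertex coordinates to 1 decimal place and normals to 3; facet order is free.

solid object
 facet normal -0.077 -0.660 -0.747
  outer loop
   vertex 4.6 0.2 4.4
   vertex 0.2 3.2 2.2
   vertex 5.0 4.0 1.0
  endloop
 endfacet
 facet normal -0.264 0.154 -0.952
  outer loop
   vertex 1.6 5.6 2.2
   vertex 5.0 4.0 1.0
   vertex 0.2 3.2 2.2
  endloop
 endfacet
 facet normal 0.631 0.479 0.610
  outer loop
   vertex 2.6 3.6 3.8
   vertex 4.6 0.2 4.4
   vertex 5.0 4.0 1.0
  endloop
 endfacet
 facet normal 0.507 0.679 0.531
  outer loop
   vertex 2.6 3.6 3.8
   vertex 5.0 4.0 1.0
   vertex 1.6 5.6 2.2
  endloop
 endfacet
 facet normal -0.563 0.329 0.758
  outer loop
   vertex 2.2 3.4 3.6
   vertex 1.6 5.6 2.2
   vertex 0.2 3.2 2.2
  endloop
 endfacet
 facet normal -0.550 0.336 0.764
  outer loop
   vertex 2.2 3.4 3.6
   vertex 2.6 3.6 3.8
   vertex 1.6 5.6 2.2
  endloop
 endfacet
 facet normal -0.547 -0.207 0.811
  outer loop
   vertex 2.2 3.4 3.6
   vertex 0.2 3.2 2.2
   vertex 4.6 0.2 4.4
  endloop
 endfacet
 facet normal -0.412 -0.082 0.907
  outer loop
   vertex 2.2 3.4 3.6
   vertex 4.6 0.2 4.4
   vertex 2.6 3.6 3.8
  endloop
 endfacet
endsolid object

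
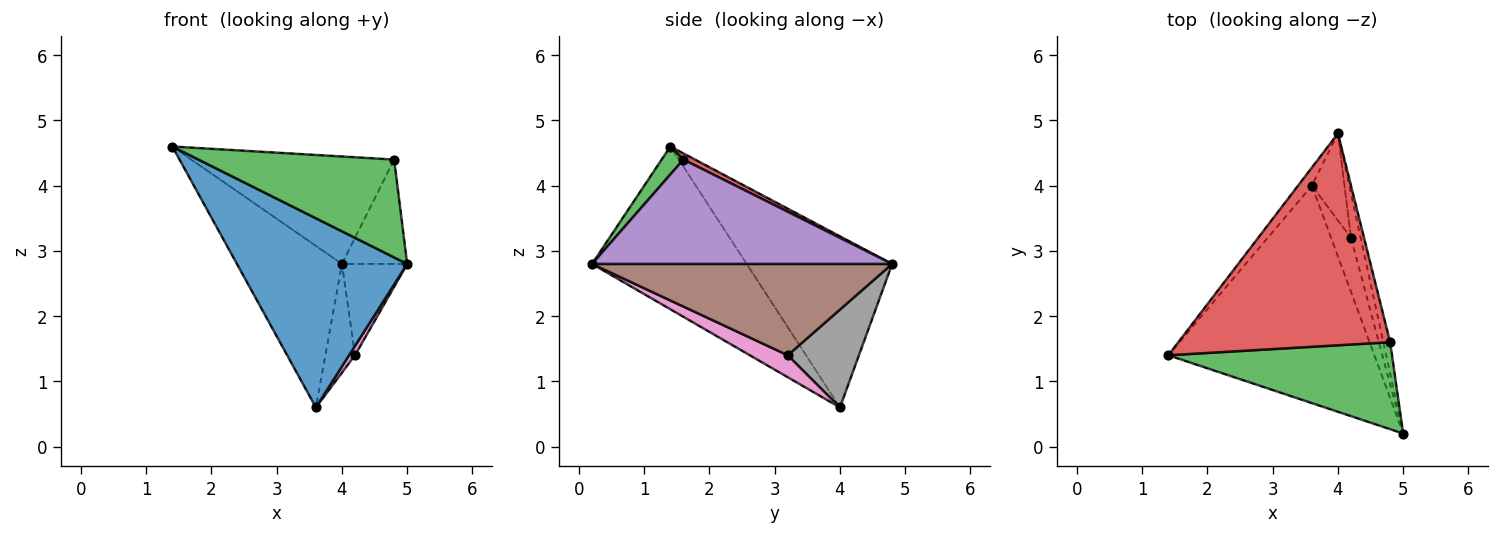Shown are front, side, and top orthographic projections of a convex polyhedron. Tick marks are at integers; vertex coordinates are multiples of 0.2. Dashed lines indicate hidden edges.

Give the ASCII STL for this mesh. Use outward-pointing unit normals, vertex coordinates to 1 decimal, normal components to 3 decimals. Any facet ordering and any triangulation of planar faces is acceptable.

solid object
 facet normal -0.512 -0.564 -0.648
  outer loop
   vertex 3.6 4.0 0.6
   vertex 5.0 0.2 2.8
   vertex 1.4 1.4 4.6
  endloop
 endfacet
 facet normal -0.809 0.584 -0.065
  outer loop
   vertex 3.6 4.0 0.6
   vertex 1.4 1.4 4.6
   vertex 4.0 4.8 2.8
  endloop
 endfacet
 facet normal 0.083 -0.745 0.662
  outer loop
   vertex 4.8 1.6 4.4
   vertex 1.4 1.4 4.6
   vertex 5.0 0.2 2.8
  endloop
 endfacet
 facet normal 0.026 0.452 0.892
  outer loop
   vertex 4.8 1.6 4.4
   vertex 4.0 4.8 2.8
   vertex 1.4 1.4 4.6
  endloop
 endfacet
 facet normal 0.975 0.212 -0.064
  outer loop
   vertex 4.8 1.6 4.4
   vertex 5.0 0.2 2.8
   vertex 4.0 4.8 2.8
  endloop
 endfacet
 facet normal 0.972 0.211 -0.103
  outer loop
   vertex 4.2 3.2 1.4
   vertex 4.0 4.8 2.8
   vertex 5.0 0.2 2.8
  endloop
 endfacet
 facet normal 0.736 -0.115 -0.667
  outer loop
   vertex 4.2 3.2 1.4
   vertex 5.0 0.2 2.8
   vertex 3.6 4.0 0.6
  endloop
 endfacet
 facet normal 0.882 0.368 -0.294
  outer loop
   vertex 4.2 3.2 1.4
   vertex 3.6 4.0 0.6
   vertex 4.0 4.8 2.8
  endloop
 endfacet
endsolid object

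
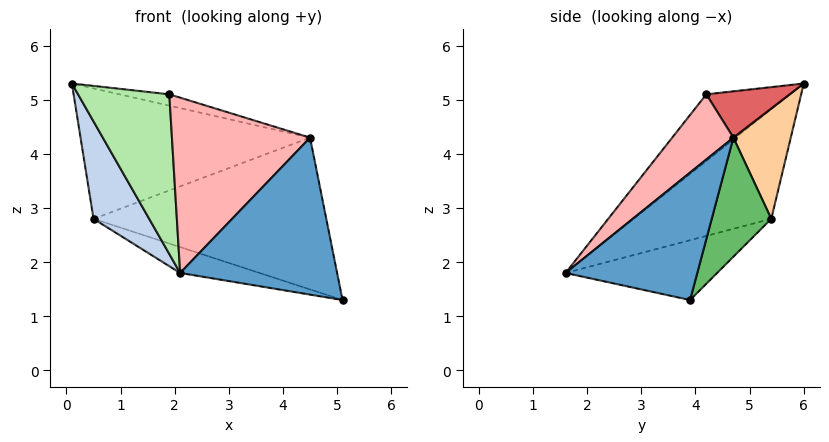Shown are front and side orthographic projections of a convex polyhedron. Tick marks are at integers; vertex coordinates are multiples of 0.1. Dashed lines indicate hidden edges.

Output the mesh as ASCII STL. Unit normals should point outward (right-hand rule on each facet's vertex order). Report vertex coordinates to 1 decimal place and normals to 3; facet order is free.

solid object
 facet normal 0.610 -0.727 0.316
  outer loop
   vertex 4.5 4.7 4.3
   vertex 2.1 1.6 1.8
   vertex 5.1 3.9 1.3
  endloop
 endfacet
 facet normal -0.925 -0.374 -0.058
  outer loop
   vertex 0.5 5.4 2.8
   vertex 2.1 1.6 1.8
   vertex 0.1 6.0 5.3
  endloop
 endfacet
 facet normal -0.266 0.139 -0.954
  outer loop
   vertex 0.5 5.4 2.8
   vertex 5.1 3.9 1.3
   vertex 2.1 1.6 1.8
  endloop
 endfacet
 facet normal 0.238 0.952 -0.190
  outer loop
   vertex 0.5 5.4 2.8
   vertex 0.1 6.0 5.3
   vertex 4.5 4.7 4.3
  endloop
 endfacet
 facet normal 0.243 0.948 -0.204
  outer loop
   vertex 0.5 5.4 2.8
   vertex 4.5 4.7 4.3
   vertex 5.1 3.9 1.3
  endloop
 endfacet
 facet normal -0.595 -0.648 0.475
  outer loop
   vertex 1.9 4.2 5.1
   vertex 0.1 6.0 5.3
   vertex 2.1 1.6 1.8
  endloop
 endfacet
 facet normal 0.263 0.157 0.952
  outer loop
   vertex 1.9 4.2 5.1
   vertex 4.5 4.7 4.3
   vertex 0.1 6.0 5.3
  endloop
 endfacet
 facet normal 0.325 -0.733 0.597
  outer loop
   vertex 1.9 4.2 5.1
   vertex 2.1 1.6 1.8
   vertex 4.5 4.7 4.3
  endloop
 endfacet
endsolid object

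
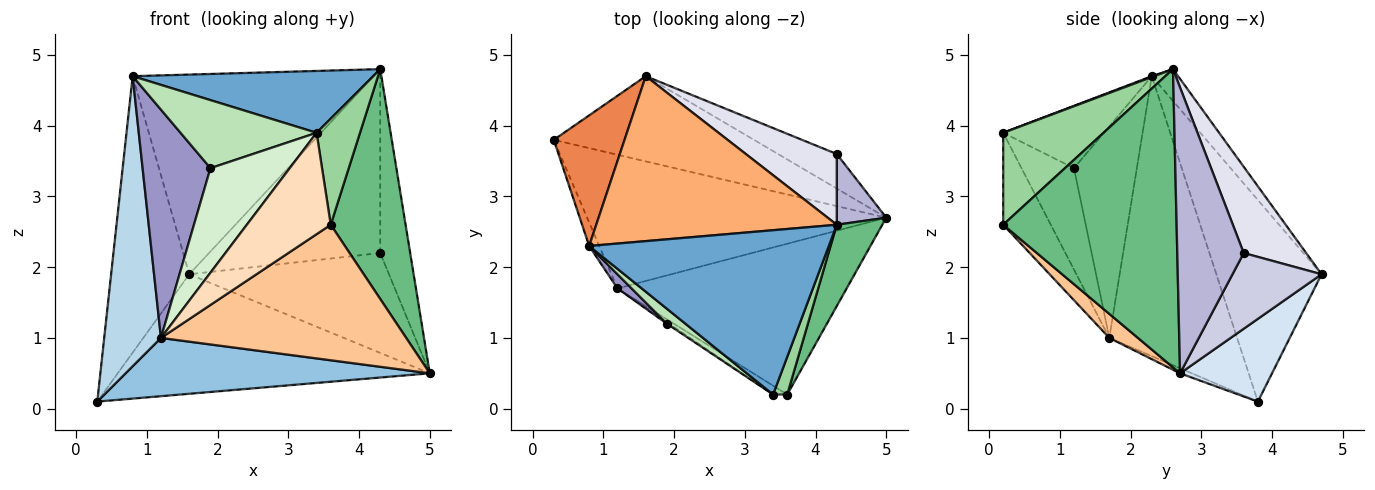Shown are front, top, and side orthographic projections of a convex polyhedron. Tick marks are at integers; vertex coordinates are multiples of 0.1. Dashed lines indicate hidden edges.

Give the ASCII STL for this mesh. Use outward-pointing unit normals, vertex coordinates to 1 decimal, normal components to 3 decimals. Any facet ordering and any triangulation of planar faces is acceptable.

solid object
 facet normal 0.003 -0.352 0.936
  outer loop
   vertex 0.8 2.3 4.7
   vertex 3.4 0.2 3.9
   vertex 4.3 2.6 4.8
  endloop
 endfacet
 facet normal -0.015 -0.399 -0.917
  outer loop
   vertex 1.2 1.7 1.0
   vertex 0.3 3.8 0.1
   vertex 5.0 2.7 0.5
  endloop
 endfacet
 facet normal -0.913 -0.406 -0.033
  outer loop
   vertex 1.2 1.7 1.0
   vertex 0.8 2.3 4.7
   vertex 0.3 3.8 0.1
  endloop
 endfacet
 facet normal 0.233 0.792 -0.564
  outer loop
   vertex 1.6 4.7 1.9
   vertex 5.0 2.7 0.5
   vertex 0.3 3.8 0.1
  endloop
 endfacet
 facet normal -0.773 0.574 0.271
  outer loop
   vertex 1.6 4.7 1.9
   vertex 0.3 3.8 0.1
   vertex 0.8 2.3 4.7
  endloop
 endfacet
 facet normal -0.084 0.768 0.635
  outer loop
   vertex 1.6 4.7 1.9
   vertex 0.8 2.3 4.7
   vertex 4.3 2.6 4.8
  endloop
 endfacet
 facet normal 0.078 -0.666 -0.741
  outer loop
   vertex 3.6 0.2 2.6
   vertex 1.2 1.7 1.0
   vertex 5.0 2.7 0.5
  endloop
 endfacet
 facet normal -0.492 -0.867 -0.076
  outer loop
   vertex 3.6 0.2 2.6
   vertex 3.4 0.2 3.9
   vertex 1.2 1.7 1.0
  endloop
 endfacet
 facet normal 0.909 -0.392 0.139
  outer loop
   vertex 3.6 0.2 2.6
   vertex 5.0 2.7 0.5
   vertex 4.3 2.6 4.8
  endloop
 endfacet
 facet normal 0.909 -0.393 0.140
  outer loop
   vertex 3.6 0.2 2.6
   vertex 4.3 2.6 4.8
   vertex 3.4 0.2 3.9
  endloop
 endfacet
 facet normal -0.586 -0.792 0.174
  outer loop
   vertex 1.9 1.2 3.4
   vertex 3.4 0.2 3.9
   vertex 0.8 2.3 4.7
  endloop
 endfacet
 facet normal -0.552 -0.834 -0.013
  outer loop
   vertex 1.9 1.2 3.4
   vertex 1.2 1.7 1.0
   vertex 3.4 0.2 3.9
  endloop
 endfacet
 facet normal -0.679 -0.733 0.045
  outer loop
   vertex 1.9 1.2 3.4
   vertex 0.8 2.3 4.7
   vertex 1.2 1.7 1.0
  endloop
 endfacet
 facet normal 0.901 0.406 0.156
  outer loop
   vertex 4.3 3.6 2.2
   vertex 4.3 2.6 4.8
   vertex 5.0 2.7 0.5
  endloop
 endfacet
 facet normal 0.388 0.871 -0.301
  outer loop
   vertex 4.3 3.6 2.2
   vertex 5.0 2.7 0.5
   vertex 1.6 4.7 1.9
  endloop
 endfacet
 facet normal 0.322 0.884 0.340
  outer loop
   vertex 4.3 3.6 2.2
   vertex 1.6 4.7 1.9
   vertex 4.3 2.6 4.8
  endloop
 endfacet
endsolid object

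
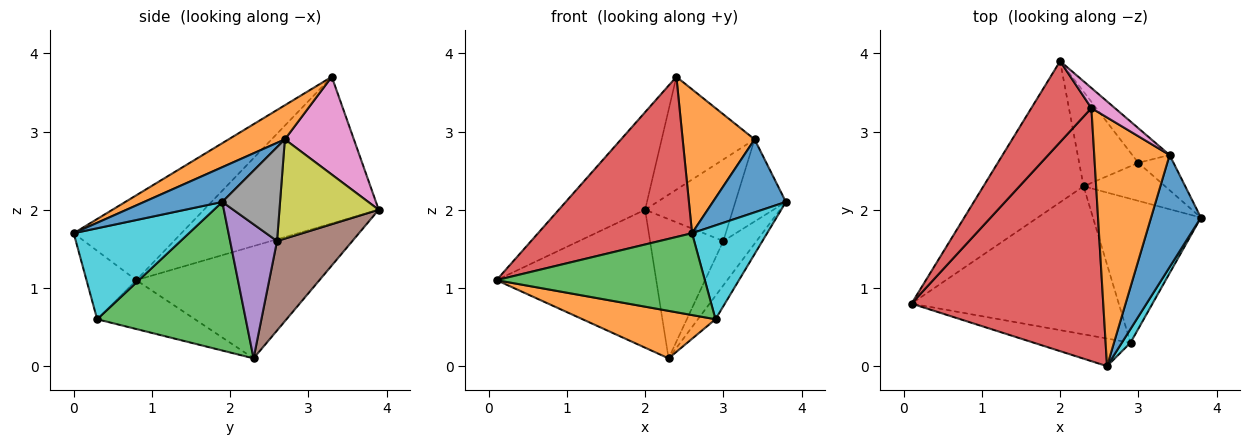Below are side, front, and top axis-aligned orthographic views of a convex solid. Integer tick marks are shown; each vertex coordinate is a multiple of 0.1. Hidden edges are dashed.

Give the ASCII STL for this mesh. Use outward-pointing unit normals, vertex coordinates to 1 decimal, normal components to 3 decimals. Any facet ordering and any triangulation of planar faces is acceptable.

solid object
 facet normal -0.625 0.545 -0.558
  outer loop
   vertex 2.3 2.3 0.1
   vertex 0.1 0.8 1.1
   vertex 2.0 3.9 2.0
  endloop
 endfacet
 facet normal -0.219 -0.298 -0.929
  outer loop
   vertex 2.9 0.3 0.6
   vertex 0.1 0.8 1.1
   vertex 2.3 2.3 0.1
  endloop
 endfacet
 facet normal 0.805 0.095 -0.585
  outer loop
   vertex 2.9 0.3 0.6
   vertex 2.3 2.3 0.1
   vertex 3.8 1.9 2.1
  endloop
 endfacet
 facet normal -0.842 0.416 0.345
  outer loop
   vertex 2.4 3.3 3.7
   vertex 2.0 3.9 2.0
   vertex 0.1 0.8 1.1
  endloop
 endfacet
 facet normal 0.731 0.518 -0.445
  outer loop
   vertex 3.0 2.6 1.6
   vertex 3.8 1.9 2.1
   vertex 2.3 2.3 0.1
  endloop
 endfacet
 facet normal 0.648 0.630 -0.428
  outer loop
   vertex 3.0 2.6 1.6
   vertex 2.3 2.3 0.1
   vertex 2.0 3.9 2.0
  endloop
 endfacet
 facet normal 0.590 0.795 0.142
  outer loop
   vertex 3.4 2.7 2.9
   vertex 2.0 3.9 2.0
   vertex 2.4 3.3 3.7
  endloop
 endfacet
 facet normal 0.724 0.634 -0.272
  outer loop
   vertex 3.4 2.7 2.9
   vertex 3.8 1.9 2.1
   vertex 3.0 2.6 1.6
  endloop
 endfacet
 facet normal 0.721 0.638 -0.271
  outer loop
   vertex 3.4 2.7 2.9
   vertex 3.0 2.6 1.6
   vertex 2.0 3.9 2.0
  endloop
 endfacet
 facet normal 0.835 -0.544 0.079
  outer loop
   vertex 2.6 0.0 1.7
   vertex 2.9 0.3 0.6
   vertex 3.8 1.9 2.1
  endloop
 endfacet
 facet normal 0.505 -0.471 0.723
  outer loop
   vertex 2.6 0.0 1.7
   vertex 3.8 1.9 2.1
   vertex 3.4 2.7 2.9
  endloop
 endfacet
 facet normal 0.365 -0.466 0.806
  outer loop
   vertex 2.6 0.0 1.7
   vertex 3.4 2.7 2.9
   vertex 2.4 3.3 3.7
  endloop
 endfacet
 facet normal -0.221 -0.924 -0.312
  outer loop
   vertex 2.6 0.0 1.7
   vertex 0.1 0.8 1.1
   vertex 2.9 0.3 0.6
  endloop
 endfacet
 facet normal -0.350 -0.501 0.791
  outer loop
   vertex 2.6 0.0 1.7
   vertex 2.4 3.3 3.7
   vertex 0.1 0.8 1.1
  endloop
 endfacet
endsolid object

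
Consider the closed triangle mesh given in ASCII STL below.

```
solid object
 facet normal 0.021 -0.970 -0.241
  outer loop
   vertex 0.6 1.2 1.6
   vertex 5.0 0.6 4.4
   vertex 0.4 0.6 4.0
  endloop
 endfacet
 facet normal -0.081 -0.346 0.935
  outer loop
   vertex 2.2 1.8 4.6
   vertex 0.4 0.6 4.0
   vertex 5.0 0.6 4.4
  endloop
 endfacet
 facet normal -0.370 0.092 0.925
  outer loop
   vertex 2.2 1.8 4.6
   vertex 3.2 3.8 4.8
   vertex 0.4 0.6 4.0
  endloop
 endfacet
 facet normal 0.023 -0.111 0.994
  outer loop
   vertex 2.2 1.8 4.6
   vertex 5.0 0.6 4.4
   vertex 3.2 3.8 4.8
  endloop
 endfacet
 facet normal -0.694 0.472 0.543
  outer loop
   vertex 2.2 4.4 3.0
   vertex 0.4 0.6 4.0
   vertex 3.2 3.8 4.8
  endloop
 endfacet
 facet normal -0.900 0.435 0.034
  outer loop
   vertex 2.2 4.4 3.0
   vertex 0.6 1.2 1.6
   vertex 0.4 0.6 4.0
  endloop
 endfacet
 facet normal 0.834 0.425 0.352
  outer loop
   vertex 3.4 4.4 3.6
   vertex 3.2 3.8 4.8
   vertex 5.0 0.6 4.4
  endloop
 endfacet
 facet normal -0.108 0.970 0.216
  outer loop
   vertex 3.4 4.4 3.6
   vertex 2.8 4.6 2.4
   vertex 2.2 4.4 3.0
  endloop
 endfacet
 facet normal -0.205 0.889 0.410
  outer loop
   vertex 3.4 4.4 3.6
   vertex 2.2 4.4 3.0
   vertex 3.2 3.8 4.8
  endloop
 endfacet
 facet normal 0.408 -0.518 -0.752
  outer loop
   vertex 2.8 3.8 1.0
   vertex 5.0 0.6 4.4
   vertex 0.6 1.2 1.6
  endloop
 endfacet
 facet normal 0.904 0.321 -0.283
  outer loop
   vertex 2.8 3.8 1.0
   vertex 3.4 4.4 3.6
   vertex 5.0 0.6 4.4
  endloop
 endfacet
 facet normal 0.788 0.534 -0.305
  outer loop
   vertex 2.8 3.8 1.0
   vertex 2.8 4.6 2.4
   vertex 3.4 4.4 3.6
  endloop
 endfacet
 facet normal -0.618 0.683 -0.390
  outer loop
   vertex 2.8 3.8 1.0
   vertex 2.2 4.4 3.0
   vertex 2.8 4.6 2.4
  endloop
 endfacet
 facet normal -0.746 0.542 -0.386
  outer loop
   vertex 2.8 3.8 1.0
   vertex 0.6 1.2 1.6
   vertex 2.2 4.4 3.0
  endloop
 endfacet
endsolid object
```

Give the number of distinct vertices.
9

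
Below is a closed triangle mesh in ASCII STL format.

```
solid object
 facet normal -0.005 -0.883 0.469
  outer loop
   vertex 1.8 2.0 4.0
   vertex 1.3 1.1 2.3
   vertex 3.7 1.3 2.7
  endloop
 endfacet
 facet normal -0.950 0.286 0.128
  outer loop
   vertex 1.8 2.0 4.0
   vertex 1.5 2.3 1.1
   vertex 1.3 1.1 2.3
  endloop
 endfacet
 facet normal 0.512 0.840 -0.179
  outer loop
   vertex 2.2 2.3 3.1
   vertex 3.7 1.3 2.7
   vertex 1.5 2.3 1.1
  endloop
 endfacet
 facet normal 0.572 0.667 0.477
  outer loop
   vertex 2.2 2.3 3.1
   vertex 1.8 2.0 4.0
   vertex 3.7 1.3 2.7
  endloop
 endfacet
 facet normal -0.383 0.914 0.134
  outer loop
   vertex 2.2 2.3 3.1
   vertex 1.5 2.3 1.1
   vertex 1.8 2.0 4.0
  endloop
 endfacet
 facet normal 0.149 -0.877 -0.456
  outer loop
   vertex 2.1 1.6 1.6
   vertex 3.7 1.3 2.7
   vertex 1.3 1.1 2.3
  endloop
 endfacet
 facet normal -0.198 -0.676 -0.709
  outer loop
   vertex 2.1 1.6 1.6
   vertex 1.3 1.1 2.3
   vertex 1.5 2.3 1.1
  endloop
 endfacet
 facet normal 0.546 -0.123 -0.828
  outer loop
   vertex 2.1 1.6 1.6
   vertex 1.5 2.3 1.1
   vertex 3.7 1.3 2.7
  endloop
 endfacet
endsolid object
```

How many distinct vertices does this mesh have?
6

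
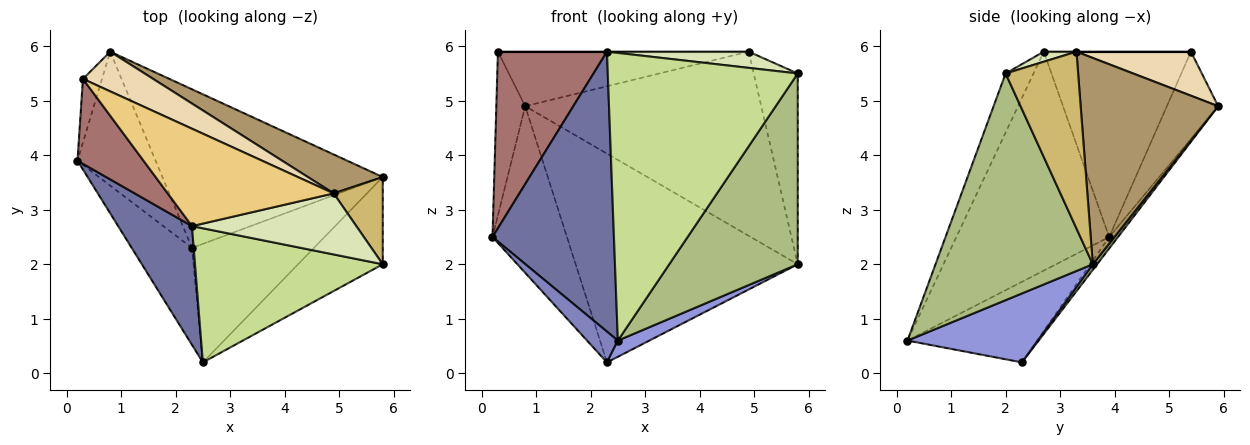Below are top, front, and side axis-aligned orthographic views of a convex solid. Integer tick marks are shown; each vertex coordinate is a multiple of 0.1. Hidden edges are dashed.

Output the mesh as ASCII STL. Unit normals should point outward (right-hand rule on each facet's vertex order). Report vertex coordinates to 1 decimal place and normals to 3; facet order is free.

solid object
 facet normal -0.757 -0.602 0.255
  outer loop
   vertex 2.3 2.7 5.9
   vertex 0.2 3.9 2.5
   vertex 2.5 0.2 0.6
  endloop
 endfacet
 facet normal -0.787 -0.187 -0.588
  outer loop
   vertex 2.3 2.3 0.2
   vertex 2.5 0.2 0.6
   vertex 0.2 3.9 2.5
  endloop
 endfacet
 facet normal 0.488 -0.118 -0.865
  outer loop
   vertex 2.3 2.3 0.2
   vertex 5.8 3.6 2.0
   vertex 2.5 0.2 0.6
  endloop
 endfacet
 facet normal -0.092 0.776 -0.624
  outer loop
   vertex 2.3 2.3 0.2
   vertex 0.2 3.9 2.5
   vertex 0.8 5.9 4.9
  endloop
 endfacet
 facet normal 0.015 0.796 -0.605
  outer loop
   vertex 2.3 2.3 0.2
   vertex 0.8 5.9 4.9
   vertex 5.8 3.6 2.0
  endloop
 endfacet
 facet normal 0.744 -0.608 -0.278
  outer loop
   vertex 5.8 2.0 5.5
   vertex 2.5 0.2 0.6
   vertex 5.8 3.6 2.0
  endloop
 endfacet
 facet normal -0.132 -0.898 0.419
  outer loop
   vertex 5.8 2.0 5.5
   vertex 2.3 2.7 5.9
   vertex 2.5 0.2 0.6
  endloop
 endfacet
 facet normal 0.059 -0.256 0.965
  outer loop
   vertex 4.9 3.3 5.9
   vertex 2.3 2.7 5.9
   vertex 5.8 2.0 5.5
  endloop
 endfacet
 facet normal 0.495 0.850 0.180
  outer loop
   vertex 4.9 3.3 5.9
   vertex 5.8 3.6 2.0
   vertex 0.8 5.9 4.9
  endloop
 endfacet
 facet normal 0.832 0.505 0.231
  outer loop
   vertex 4.9 3.3 5.9
   vertex 5.8 2.0 5.5
   vertex 5.8 3.6 2.0
  endloop
 endfacet
 facet normal 0.000 0.000 1.000
  outer loop
   vertex 0.3 5.4 5.9
   vertex 2.3 2.7 5.9
   vertex 4.9 3.3 5.9
  endloop
 endfacet
 facet normal 0.346 0.758 0.552
  outer loop
   vertex 0.3 5.4 5.9
   vertex 4.9 3.3 5.9
   vertex 0.8 5.9 4.9
  endloop
 endfacet
 facet normal -0.773 -0.572 0.275
  outer loop
   vertex 0.3 5.4 5.9
   vertex 0.2 3.9 2.5
   vertex 2.3 2.7 5.9
  endloop
 endfacet
 facet normal -0.856 0.482 -0.187
  outer loop
   vertex 0.3 5.4 5.9
   vertex 0.8 5.9 4.9
   vertex 0.2 3.9 2.5
  endloop
 endfacet
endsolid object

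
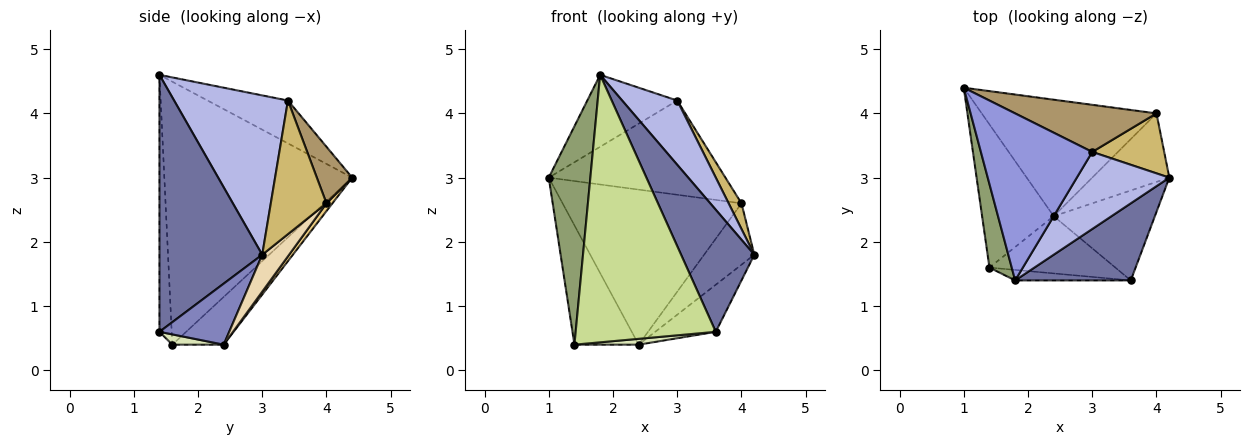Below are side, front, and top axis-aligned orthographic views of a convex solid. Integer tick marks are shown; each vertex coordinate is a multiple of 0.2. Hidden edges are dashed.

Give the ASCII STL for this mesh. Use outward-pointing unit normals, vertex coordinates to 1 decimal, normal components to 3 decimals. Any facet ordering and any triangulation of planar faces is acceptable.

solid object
 facet normal 0.765 -0.545 0.344
  outer loop
   vertex 3.6 1.4 0.6
   vertex 4.2 3.0 1.8
   vertex 1.8 1.4 4.6
  endloop
 endfacet
 facet normal 0.471 0.409 -0.781
  outer loop
   vertex 3.6 1.4 0.6
   vertex 2.4 2.4 0.4
   vertex 4.2 3.0 1.8
  endloop
 endfacet
 facet normal -0.333 0.373 0.866
  outer loop
   vertex 3.0 3.4 4.2
   vertex 1.0 4.4 3.0
   vertex 1.8 1.4 4.6
  endloop
 endfacet
 facet normal 0.798 -0.386 0.463
  outer loop
   vertex 3.0 3.4 4.2
   vertex 1.8 1.4 4.6
   vertex 4.2 3.0 1.8
  endloop
 endfacet
 facet normal -0.973 -0.216 0.082
  outer loop
   vertex 1.4 1.6 0.4
   vertex 1.8 1.4 4.6
   vertex 1.0 4.4 3.0
  endloop
 endfacet
 facet normal -0.456 0.570 -0.684
  outer loop
   vertex 1.4 1.6 0.4
   vertex 1.0 4.4 3.0
   vertex 2.4 2.4 0.4
  endloop
 endfacet
 facet normal -0.087 -0.995 -0.039
  outer loop
   vertex 1.4 1.6 0.4
   vertex 3.6 1.4 0.6
   vertex 1.8 1.4 4.6
  endloop
 endfacet
 facet normal 0.081 -0.101 -0.992
  outer loop
   vertex 1.4 1.6 0.4
   vertex 2.4 2.4 0.4
   vertex 3.6 1.4 0.6
  endloop
 endfacet
 facet normal 0.176 0.880 0.440
  outer loop
   vertex 4.0 4.0 2.6
   vertex 1.0 4.4 3.0
   vertex 3.0 3.4 4.2
  endloop
 endfacet
 facet normal 0.863 -0.199 0.465
  outer loop
   vertex 4.0 4.0 2.6
   vertex 3.0 3.4 4.2
   vertex 4.2 3.0 1.8
  endloop
 endfacet
 facet normal 0.026 0.799 -0.600
  outer loop
   vertex 4.0 4.0 2.6
   vertex 2.4 2.4 0.4
   vertex 1.0 4.4 3.0
  endloop
 endfacet
 facet normal 0.336 0.628 -0.701
  outer loop
   vertex 4.0 4.0 2.6
   vertex 4.2 3.0 1.8
   vertex 2.4 2.4 0.4
  endloop
 endfacet
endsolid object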